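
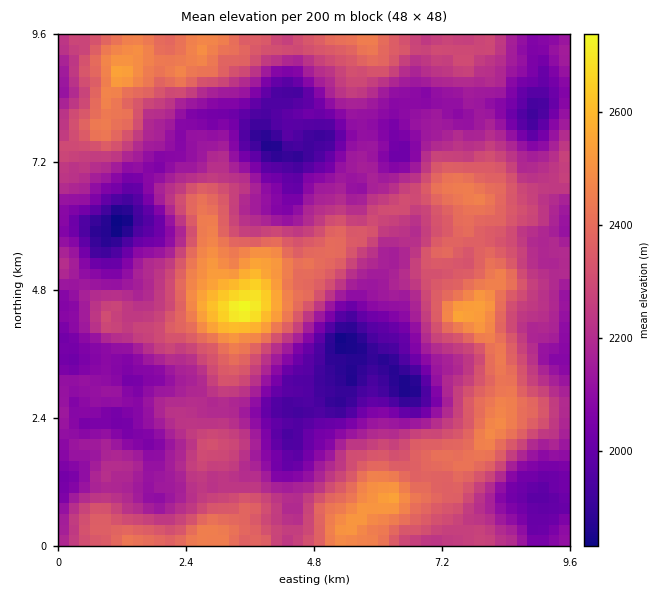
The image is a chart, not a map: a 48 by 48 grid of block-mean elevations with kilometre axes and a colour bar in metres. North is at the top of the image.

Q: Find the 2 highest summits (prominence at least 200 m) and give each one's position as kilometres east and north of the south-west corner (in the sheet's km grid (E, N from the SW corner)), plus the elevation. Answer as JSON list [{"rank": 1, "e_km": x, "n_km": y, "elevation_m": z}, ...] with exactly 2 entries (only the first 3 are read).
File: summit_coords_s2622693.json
[{"rank": 1, "e_km": 3.41, "n_km": 4.41, "elevation_m": 2754}, {"rank": 2, "e_km": 7.51, "n_km": 4.36, "elevation_m": 2575}]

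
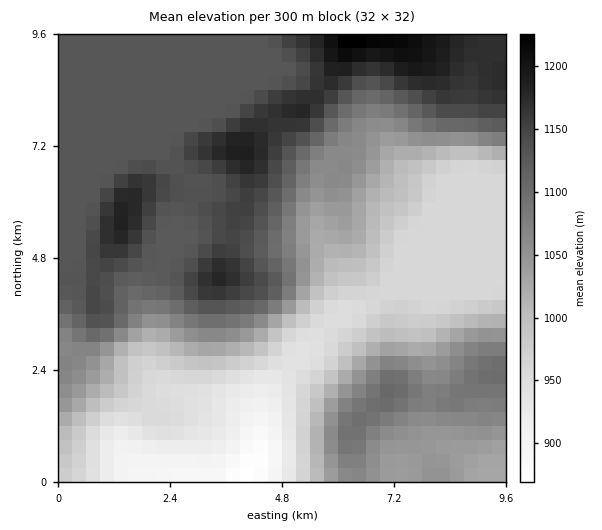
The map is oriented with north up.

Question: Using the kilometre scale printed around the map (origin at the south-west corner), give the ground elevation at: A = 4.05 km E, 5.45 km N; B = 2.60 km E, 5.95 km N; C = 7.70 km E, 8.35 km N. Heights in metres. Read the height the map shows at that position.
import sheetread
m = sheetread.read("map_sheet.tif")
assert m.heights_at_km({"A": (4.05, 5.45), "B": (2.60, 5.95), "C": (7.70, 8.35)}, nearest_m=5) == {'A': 1145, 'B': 1135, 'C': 1150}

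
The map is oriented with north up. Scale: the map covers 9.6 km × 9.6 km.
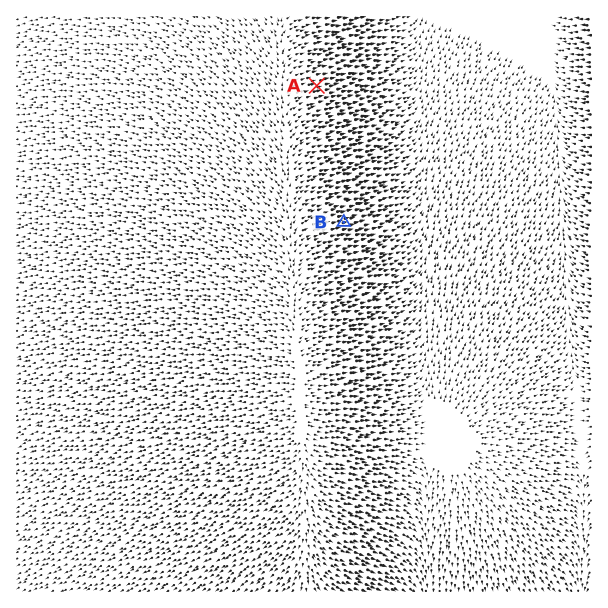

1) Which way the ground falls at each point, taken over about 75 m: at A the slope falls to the E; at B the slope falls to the E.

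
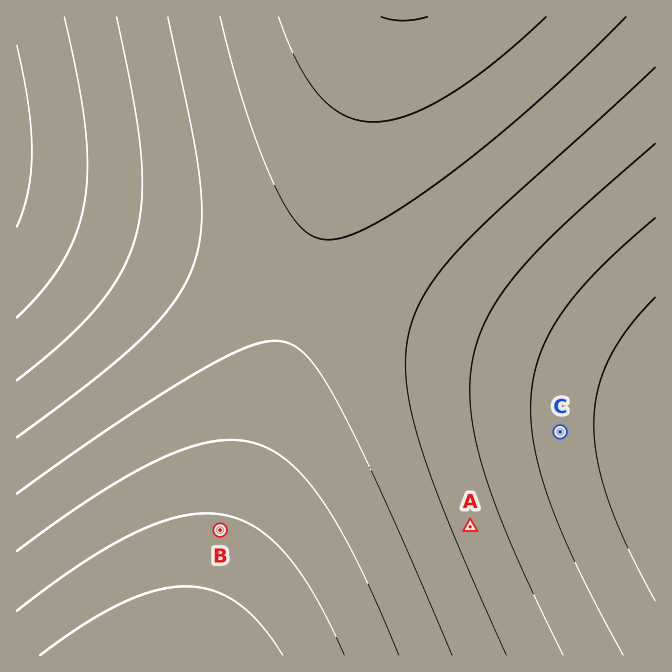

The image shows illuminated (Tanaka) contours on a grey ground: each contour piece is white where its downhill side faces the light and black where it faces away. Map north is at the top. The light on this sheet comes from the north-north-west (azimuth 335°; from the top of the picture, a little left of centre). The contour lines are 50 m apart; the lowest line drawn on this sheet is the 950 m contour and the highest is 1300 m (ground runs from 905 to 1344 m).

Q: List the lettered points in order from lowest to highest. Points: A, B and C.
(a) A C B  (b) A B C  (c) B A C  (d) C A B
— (d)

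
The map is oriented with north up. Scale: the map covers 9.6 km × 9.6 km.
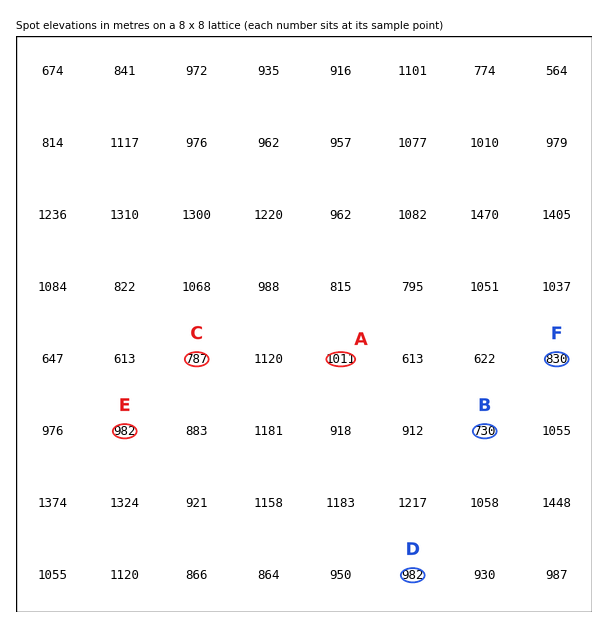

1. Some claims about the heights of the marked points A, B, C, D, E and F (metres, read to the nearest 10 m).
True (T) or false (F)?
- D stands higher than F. T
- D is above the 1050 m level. F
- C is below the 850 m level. T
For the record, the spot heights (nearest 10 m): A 1010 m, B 730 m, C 790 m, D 980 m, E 980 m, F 830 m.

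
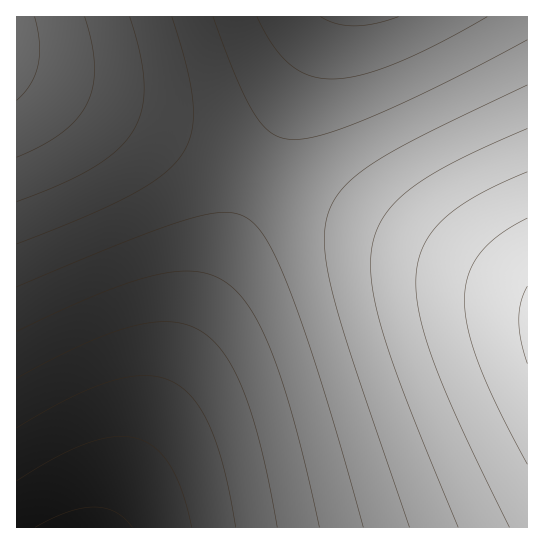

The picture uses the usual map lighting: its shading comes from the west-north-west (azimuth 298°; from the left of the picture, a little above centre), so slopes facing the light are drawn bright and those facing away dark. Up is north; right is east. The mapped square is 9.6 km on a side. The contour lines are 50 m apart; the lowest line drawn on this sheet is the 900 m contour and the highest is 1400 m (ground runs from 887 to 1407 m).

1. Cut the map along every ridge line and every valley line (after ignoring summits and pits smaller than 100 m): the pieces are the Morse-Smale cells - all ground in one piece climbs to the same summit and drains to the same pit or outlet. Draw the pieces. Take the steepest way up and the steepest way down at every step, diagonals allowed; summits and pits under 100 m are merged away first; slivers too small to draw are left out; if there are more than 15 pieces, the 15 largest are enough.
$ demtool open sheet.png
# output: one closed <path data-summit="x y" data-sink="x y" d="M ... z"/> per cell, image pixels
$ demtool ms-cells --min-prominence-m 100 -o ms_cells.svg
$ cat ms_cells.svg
<path data-summit="527 323" data-sink="86 527" d="M261 176l-156 351 422 1 1-234z"/><path data-summit="17 41" data-sink="86 527" d="M18 69l-2 1 0 457 89 1 155-351z"/><path data-summit="527 323" data-sink="358 17" d="M527 16l-196 0-7 13-64 146 267 118z"/><path data-summit="17 41" data-sink="358 17" d="M330 16l-313 0-1 53 243 107z"/>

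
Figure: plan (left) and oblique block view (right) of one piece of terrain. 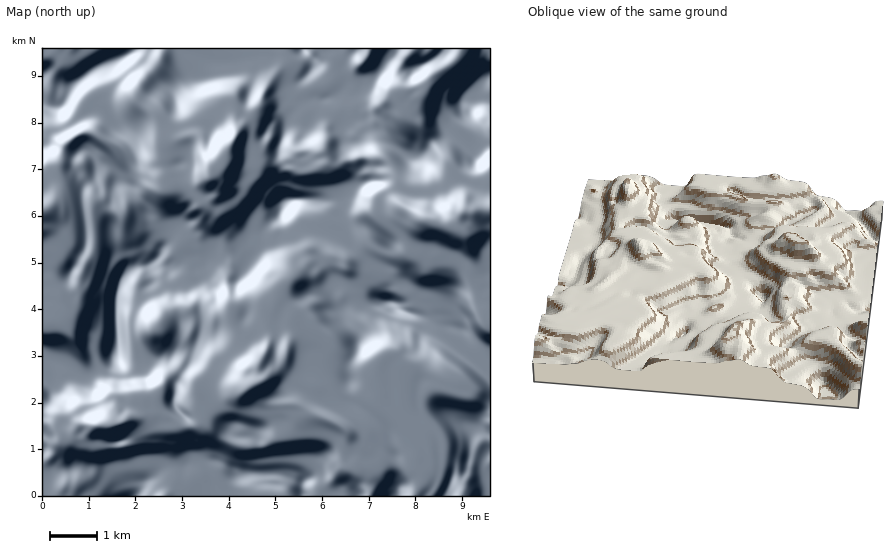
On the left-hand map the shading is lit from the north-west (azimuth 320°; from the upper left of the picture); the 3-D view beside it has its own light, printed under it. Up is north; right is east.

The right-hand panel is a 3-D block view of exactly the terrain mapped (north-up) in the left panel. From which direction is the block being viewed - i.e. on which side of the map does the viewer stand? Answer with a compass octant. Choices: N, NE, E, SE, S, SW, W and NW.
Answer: E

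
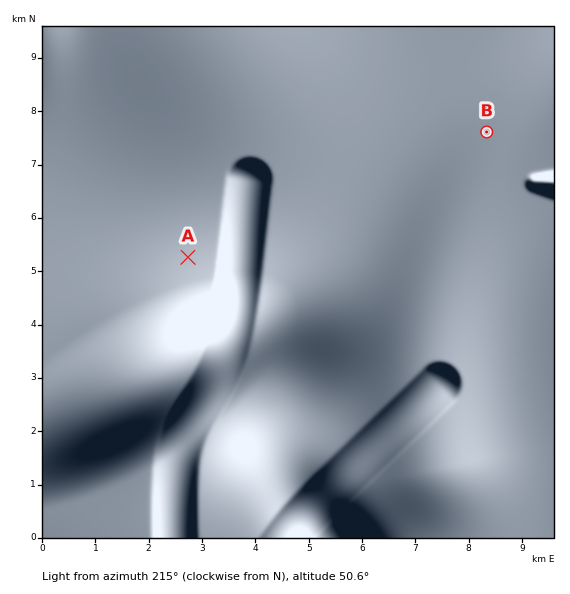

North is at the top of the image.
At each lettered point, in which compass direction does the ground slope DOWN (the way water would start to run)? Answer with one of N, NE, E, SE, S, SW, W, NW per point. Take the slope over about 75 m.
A S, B SE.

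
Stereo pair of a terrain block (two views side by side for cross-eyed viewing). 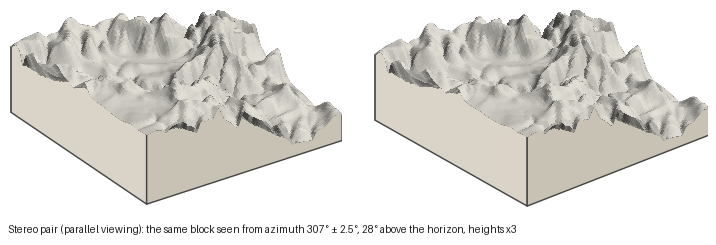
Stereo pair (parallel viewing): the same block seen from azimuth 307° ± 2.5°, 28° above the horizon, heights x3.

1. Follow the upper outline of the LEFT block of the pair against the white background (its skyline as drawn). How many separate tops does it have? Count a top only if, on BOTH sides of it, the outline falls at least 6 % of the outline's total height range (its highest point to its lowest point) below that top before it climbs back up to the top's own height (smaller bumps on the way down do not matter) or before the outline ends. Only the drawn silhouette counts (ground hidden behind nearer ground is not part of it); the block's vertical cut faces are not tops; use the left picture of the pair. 5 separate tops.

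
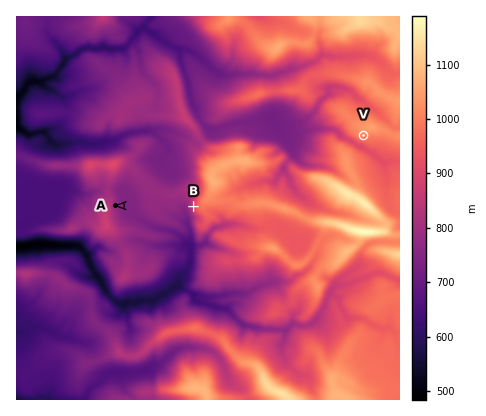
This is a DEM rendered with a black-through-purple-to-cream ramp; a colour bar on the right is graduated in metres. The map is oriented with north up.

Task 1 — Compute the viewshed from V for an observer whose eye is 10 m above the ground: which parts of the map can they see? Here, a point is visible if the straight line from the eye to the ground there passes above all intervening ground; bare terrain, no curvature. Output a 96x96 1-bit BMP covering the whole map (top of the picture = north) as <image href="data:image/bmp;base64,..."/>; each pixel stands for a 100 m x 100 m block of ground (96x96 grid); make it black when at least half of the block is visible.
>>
<image width="96" height="96" href="data:image/bmp;base64,Qk2+BAAAAAAAAD4AAAAoAAAAYAAAAGAAAAABAAEAAAAAAIAEAAATCwAAEwsAAAIAAAAAAAAA////AAAAAAAAAAAAAAAAAAAAAAAAAAAAAAAAAAAAAAAAAAAAAAAAAAAAAAAAAAAAAAAAAAAAAAAAAAAAAAAAAAAAAAAAAAAAAAAAAAAAAAAAAAAAAAAAAAAAAAAAAAAAAAAAAAAAAAAAAAAAAAAAAAAAAAAAAAAAAAAAAAAAAAAAAAAAAAAAAAAAAAAAAAAAAAAAAAAAAAAAAAAAAAAAAAAAAAAAAAAAAAAAAAAAAAAAAAAAAAAAAAAAAAAAAAAAAAAAAAAAAAAAAAAAAAAAAAAAAAAAAAAAAAAAAAAAAAAAAAAAAAAAAAAAAAAAAAAAAAAAAAAAAAAAAAAAAAAAAAAAAAAAAAAAAAAAAAAAAAAAAAAAAAAAAAAAAAAAAAAAAAAAAAAAAAAAAAAAAAAAAAAAAAAAAAAAAAAAAAAAAAAAAAAAAAAAAAAAAAAAAAAAAAAAAAAAAAAAAAAAAAAAAAAAAAAAAAAAAAAAAAAAAAAAAAAAAAAAAAAAAAAAAAAAAAAAAAAAAAAAAAAAAAAAAAAAAAAAAAAAAAAAAAAAAAAAAAAAAAAAAAAAAAAAAAAAAAAAAAAAAAAAAAAAAAAAAAAAAAEAAAAAAAAAAAAAAAEAAAAAAAAAAAAAAAAAAAAAAAAAAAAAAAAAAAAAAAAAAAAAAAAAAAAAAAAAAAAAAAEAAAAAAAAAAAAAABgAAAAAAAAAAAAAAAgAAAAAAAAAAAAAAA8AAAAAAAAAAAAAAA8AAAAAAAAAAAAAAD8AAAAAAAAAAAAAAH8AAAAAAAAAAAAAAP8AAAAAAABzvgAAAf8AAAAAAAD/fAAAB/8AAAAAAAB/wAAAH/8AAAAAAAB/gAAAP/8AAAAAAAA/gAAA//8AAAAAAAB94AADx/8AAAAAAAB7AAAfD/8AAAAAAABAAgA4D/8AAAAAAAAABwAAH/8AAAAAAAAAH4AAH/8AAAAAAAAAf8AAH/8AAAAAAAAB/+AAP/8AAAAAAAAB/8AAP/8AAAAAAAAA54AAf7+AAAAAAAAA/wAA+f+AAAABwAAB/AAB4f+AAAAAgAIB+AABA/8AAAAAAAfz8AAAA90AAAyAAAf/wAAAAYAAAARgAA/+AAAAAAAAAARwABx8AAAAAAAAAAAgADg8AAAAAAAAAAAAADAeAAAAAAAAAAAAAGAPAAAAAAAAAAAAAGAHwAAAAAAAAAAAAEAB8AAAAAAAAAAAAEAAOAAAAAAAAAAAAIAADAAAAAAAAAAAAAAAAAAAAAAAAAAAAAAAAAAAAAAAAAAAAAAAAAAAAAAAAAAAAAAAAAAAAAAAAAAAAAAAAAAAAAAAAAAAAAAAAAAAAAAAAAAAAAAAAAAAAAAAAAAAAAAAAAAAAAAAAAAAAAAAAAAAAAAAAAAAAAAAAAAAAAAAAAAAAAAAAAAAAAAAAAAAAAAAAAAAAAAAAAAAAAAAAAAAAAAAAAAAAAAAAAAAAAAAAAAAAAAAAAAAAAAAAAAAAAAAAAAAAAAAAAAAAAAAAAAAAAAAAAAAAAAAAAAAAAAAAAAAAAAAAAAAAAA="/>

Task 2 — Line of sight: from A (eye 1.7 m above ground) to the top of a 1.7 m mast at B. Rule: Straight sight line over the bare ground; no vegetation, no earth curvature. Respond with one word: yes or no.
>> yes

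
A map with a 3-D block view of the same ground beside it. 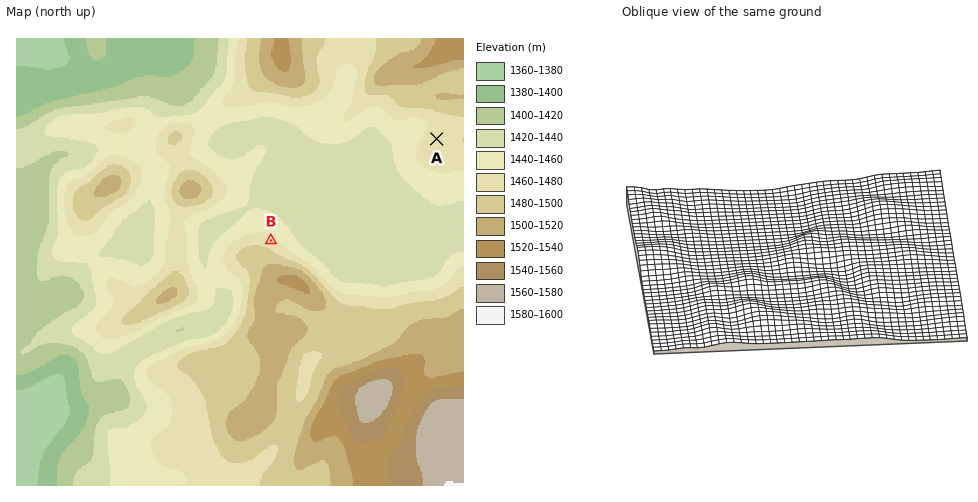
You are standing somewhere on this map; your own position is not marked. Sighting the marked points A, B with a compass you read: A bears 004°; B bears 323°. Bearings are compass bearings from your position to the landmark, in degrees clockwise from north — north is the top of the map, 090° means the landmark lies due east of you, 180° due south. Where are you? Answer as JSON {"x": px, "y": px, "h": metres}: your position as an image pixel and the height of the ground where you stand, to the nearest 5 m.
{"x": 416, "y": 433, "h": 1560}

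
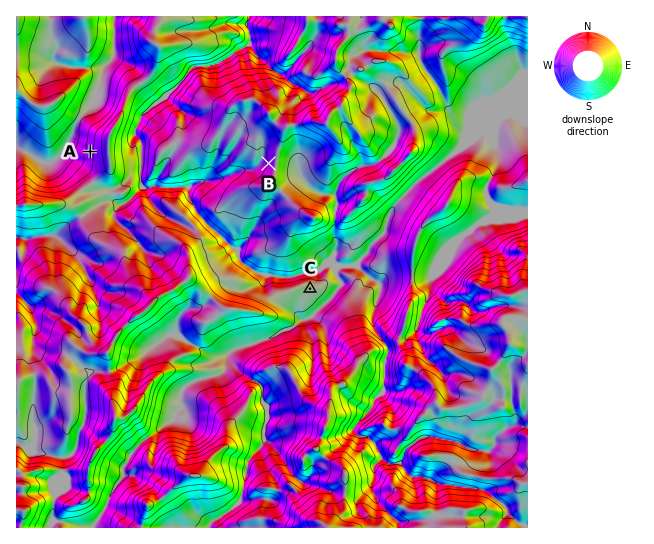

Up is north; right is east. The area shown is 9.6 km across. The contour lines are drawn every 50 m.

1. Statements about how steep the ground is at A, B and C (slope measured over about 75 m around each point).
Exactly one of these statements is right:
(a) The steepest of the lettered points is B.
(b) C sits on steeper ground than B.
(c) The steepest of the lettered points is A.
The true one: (c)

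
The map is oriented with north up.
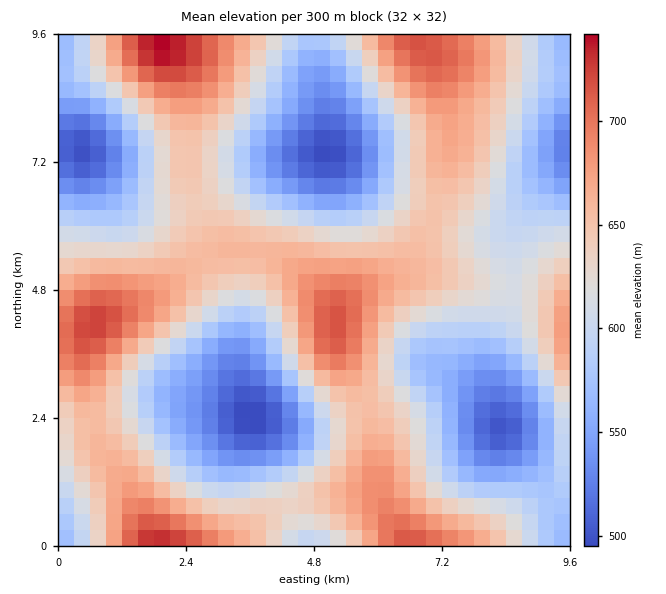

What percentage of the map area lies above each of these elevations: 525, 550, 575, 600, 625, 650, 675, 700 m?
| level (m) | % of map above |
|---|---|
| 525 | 93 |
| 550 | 86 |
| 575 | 75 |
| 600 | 63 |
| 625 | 49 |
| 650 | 32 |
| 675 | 15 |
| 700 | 7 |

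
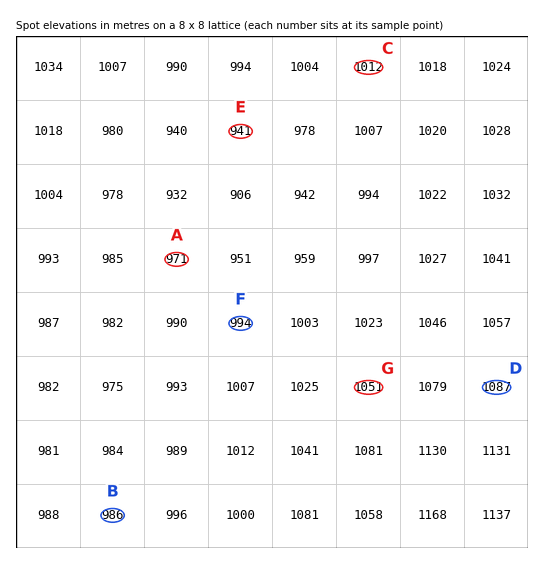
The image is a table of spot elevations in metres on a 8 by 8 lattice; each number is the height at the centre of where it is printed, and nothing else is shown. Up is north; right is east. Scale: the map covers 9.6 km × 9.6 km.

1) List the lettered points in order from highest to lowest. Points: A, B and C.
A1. C B A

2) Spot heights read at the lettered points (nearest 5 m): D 1085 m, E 940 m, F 995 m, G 1050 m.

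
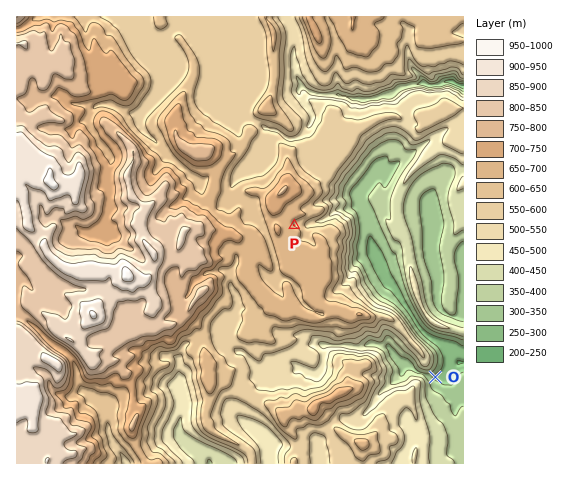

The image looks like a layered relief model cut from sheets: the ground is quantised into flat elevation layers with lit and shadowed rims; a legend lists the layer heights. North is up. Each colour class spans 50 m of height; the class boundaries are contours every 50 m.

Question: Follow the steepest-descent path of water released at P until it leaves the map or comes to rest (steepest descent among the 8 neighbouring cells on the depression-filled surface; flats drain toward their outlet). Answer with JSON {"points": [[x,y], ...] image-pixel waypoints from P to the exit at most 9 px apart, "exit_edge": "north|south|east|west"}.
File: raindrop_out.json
{"points": [[294, 225], [304, 224], [313, 223], [322, 220], [332, 214], [341, 209], [350, 209], [360, 204], [364, 213], [367, 222], [369, 231], [370, 241], [374, 250], [376, 259], [378, 269], [383, 278], [392, 287], [398, 297], [405, 306], [412, 315], [417, 325], [425, 334], [434, 340], [444, 346], [452, 355], [460, 362], [463, 362]], "exit_edge": "east"}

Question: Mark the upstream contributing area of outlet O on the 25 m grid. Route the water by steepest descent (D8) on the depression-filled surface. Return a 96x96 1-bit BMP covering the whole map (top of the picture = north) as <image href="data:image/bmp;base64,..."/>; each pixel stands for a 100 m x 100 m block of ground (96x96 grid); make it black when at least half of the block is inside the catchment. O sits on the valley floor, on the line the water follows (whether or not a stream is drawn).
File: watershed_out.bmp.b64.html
<image width="96" height="96" href="data:image/bmp;base64,Qk2+BAAAAAAAAD4AAAAoAAAAYAAAAGAAAAABAAEAAAAAAIAEAAATCwAAEwsAAAIAAAAAAAAA////AAAAAAAAAAAAAAAAAAAAAAAAAAAAAAAAAAAAAAAAAAAAAAAAAAAAAAAAAAAAAAAAAAAAAAAAAAAAAAAAAAAgAAAAAAAAAAAAAADwAAAAAAAAAAAAAAP4AAAAAAAAAAAAAAf8AAAAAAAAAAAAAB/8AAAAAAAAAAAAAB/8AAAAAAAAAAAAQD/+AAAAAAAAAAAA8H/+AAAAAAAAAAAB////AAAAAAAAAAAP////gAAAAAAAAAA/////8AAAAAAAAAB/////+AAAAAAAAAH/////+AAAAAAAAAf//////4AAAAAAAH///////8AAAAAAAH///////4AAAAAAAH///////wAAAAAAAH///////wAAAAAAAH///////wAAAYAAAP///////gAAA8AAAP///////AAAB/gAAP//////+AAAD/4AAP//////8AAAB/8AAf//////8AAAA//8Af//////4AAAAf//Af//////wAAAAP//4///////gAAAAH//9////B/+AAAAAP//////AA4AAAAAAH/////+AAgAAAAAAD/////+AAAAAAAAAD/////8AAAAAAAAAB/////4AAAAAAAAAA/////wAAAAAAAAAAf////gAAAAAAAAAAPP///AAAAAAAAAAAAH//+AAAAAAAAAAAAH//+AAAAAAAAAAAAH///AAAAAAAAAAAAD//+AAAAAAAAAAAAD//+AAAAAAAAAAAAD//+AAAAAAAAAAAAAH/8AAAAAAAAAAAAAH/8AAAAAAAAAAAAAD/4AAAAAAAAAAAAAD/gAAAAAAAAAAAAABAAAAAAAAAAAAAAAAAAAAAAAAAAAAAAAAAAAAAAAAAAAAAAAAAAAAAAAAAAAAAAAAAAAAAAAAAAAAAAAAAAAAAAAAAAAAAAAAAAAAAAAAAAAAAAAAAAAAAAAAAAAAAAAAAAAAAAAAAAAAAAAAAAAAAAAAAAAAAAAAAAAAAAAAAAAAAAAAAAAAAAAAAAAAAAAAAAAAAAAAAAAAAAAAAAAAAAAAAAAAAAAAAAAAAAAAAAAAAAAAAAAAAAAAAAAAAAAAAAAAAAAAAAAAAAAAAAAAAAAAAAAAAAAAAAAAAAAAAAAAAAAAAAAAAAAAAAAAAAAAAAAAAAAAAAAAAAAAAAAAAAAAAAAAAAAAAAAAAAAAAAAAAAAAAAAAAAAAAAAAAAAAAAAAAAAAAAAAAAAAAAAAAAAAAAAAAAAAAAAAAAAAAAAAAAAAAAAAAAAAAAAAAAAAAAAAAAAAAAAAAAAAAAAAAAAAAAAAAAAAAAAAAAAAAAAAAAAAAAAAAAAAAAAAAAAAAAAAAAAAAAAAAAAAAAAAAAAAAAAAAAAAAAAAAAAAAAAAAAAAAAAAAAAAAAAAAAAAAAAAAAAAAAAAAAAAAAAAAAAAAAAAAAAAAAAAAAAAAAAAAAAAAAAAAAAAAAAAAAAAAAAAAAAAAAAAAAAAAAAAAAAAAAAAAAAAAAAAAAAAAAAAAAAAAAAAAAAAAAAAAAAAAAAAAAAAAAAAAAAAAAAAAAAAAA="/>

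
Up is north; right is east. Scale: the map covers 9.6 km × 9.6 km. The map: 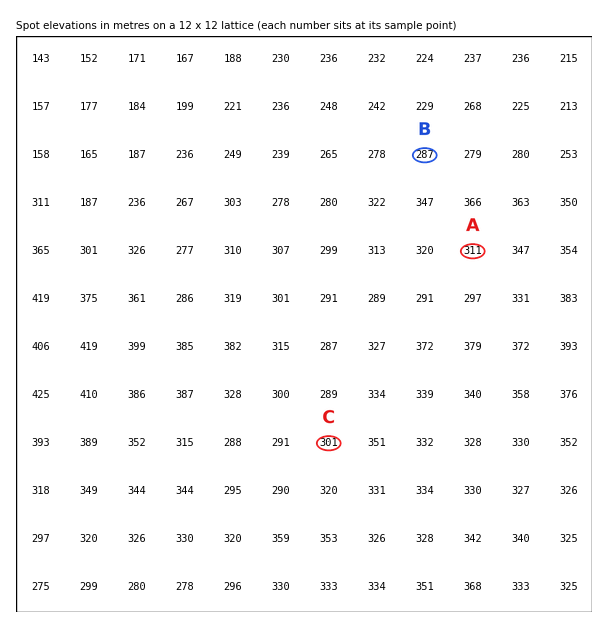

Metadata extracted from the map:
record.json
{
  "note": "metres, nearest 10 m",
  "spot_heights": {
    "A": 310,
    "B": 290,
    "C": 300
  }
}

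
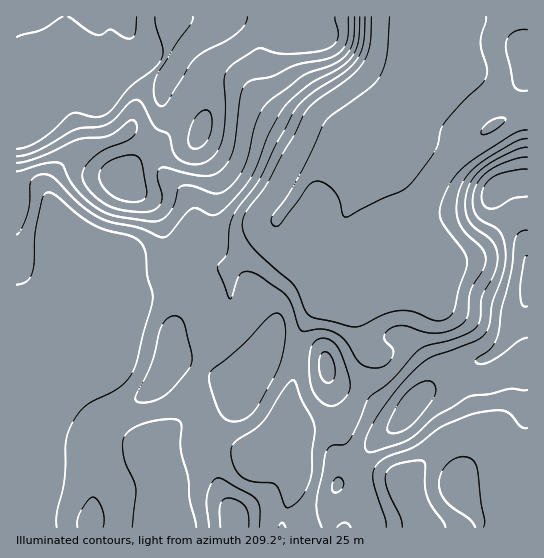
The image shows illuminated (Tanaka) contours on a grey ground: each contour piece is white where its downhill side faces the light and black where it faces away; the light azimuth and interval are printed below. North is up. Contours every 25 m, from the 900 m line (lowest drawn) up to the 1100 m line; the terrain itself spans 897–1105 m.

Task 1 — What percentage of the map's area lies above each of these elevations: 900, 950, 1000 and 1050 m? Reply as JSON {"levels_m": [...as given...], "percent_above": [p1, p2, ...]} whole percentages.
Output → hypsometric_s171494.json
{"levels_m": [900, 950, 1000, 1050], "percent_above": [92, 58, 25, 12]}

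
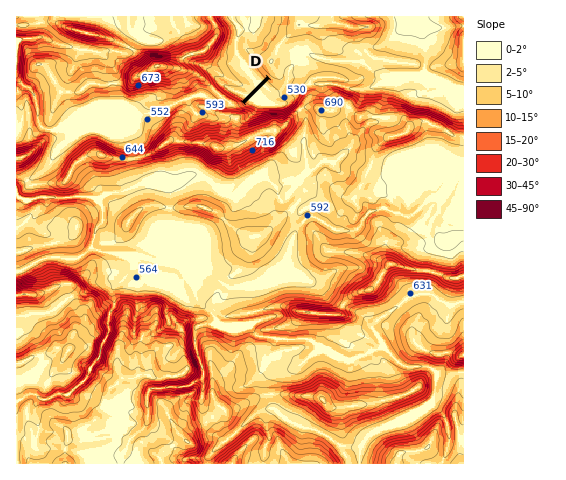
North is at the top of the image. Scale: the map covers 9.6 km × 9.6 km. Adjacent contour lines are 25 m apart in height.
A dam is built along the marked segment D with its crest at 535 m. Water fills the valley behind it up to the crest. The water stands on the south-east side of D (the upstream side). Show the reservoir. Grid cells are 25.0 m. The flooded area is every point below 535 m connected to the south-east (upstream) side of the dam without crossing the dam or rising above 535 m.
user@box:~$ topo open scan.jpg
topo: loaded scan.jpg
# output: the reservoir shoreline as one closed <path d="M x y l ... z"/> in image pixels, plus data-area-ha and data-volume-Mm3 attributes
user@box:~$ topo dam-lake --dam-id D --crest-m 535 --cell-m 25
<path d="M271 80l-2 0-23 23 2 3 8 3 9 1 1-1 17 0 7-5 1-3-7-6 0-8-6-1-7-6z" data-area-ha="39" data-volume-Mm3="6.51"/>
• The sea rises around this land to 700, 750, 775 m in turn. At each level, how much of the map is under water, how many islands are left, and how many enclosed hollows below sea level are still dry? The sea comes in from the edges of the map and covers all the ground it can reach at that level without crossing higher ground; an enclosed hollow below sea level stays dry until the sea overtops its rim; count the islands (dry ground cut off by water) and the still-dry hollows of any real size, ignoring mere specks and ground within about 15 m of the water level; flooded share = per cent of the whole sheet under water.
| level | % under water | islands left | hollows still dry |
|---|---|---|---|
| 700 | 73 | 4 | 0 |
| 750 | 81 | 5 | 0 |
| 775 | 85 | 4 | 0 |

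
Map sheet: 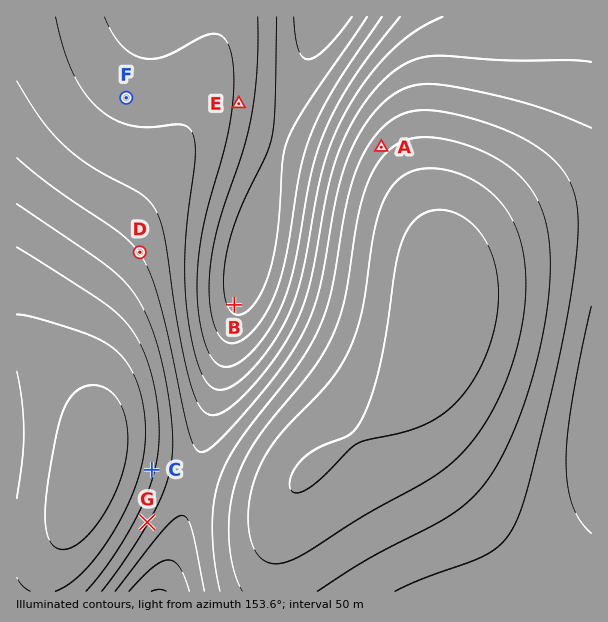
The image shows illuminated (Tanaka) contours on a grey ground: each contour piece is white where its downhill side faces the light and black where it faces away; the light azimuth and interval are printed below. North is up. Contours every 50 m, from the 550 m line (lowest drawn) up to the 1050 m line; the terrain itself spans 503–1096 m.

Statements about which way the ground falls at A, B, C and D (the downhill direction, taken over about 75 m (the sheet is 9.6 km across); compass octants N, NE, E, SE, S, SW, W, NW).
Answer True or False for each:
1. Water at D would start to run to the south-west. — True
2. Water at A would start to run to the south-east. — True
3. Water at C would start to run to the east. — False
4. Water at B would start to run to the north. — False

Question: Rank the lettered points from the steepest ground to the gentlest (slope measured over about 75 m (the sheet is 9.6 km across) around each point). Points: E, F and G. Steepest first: G E F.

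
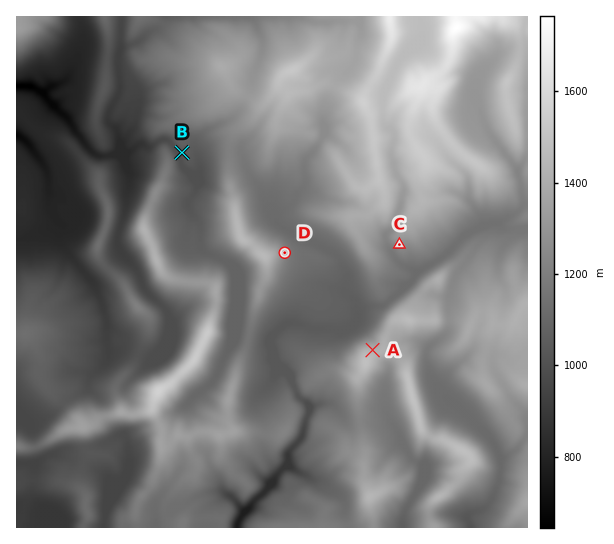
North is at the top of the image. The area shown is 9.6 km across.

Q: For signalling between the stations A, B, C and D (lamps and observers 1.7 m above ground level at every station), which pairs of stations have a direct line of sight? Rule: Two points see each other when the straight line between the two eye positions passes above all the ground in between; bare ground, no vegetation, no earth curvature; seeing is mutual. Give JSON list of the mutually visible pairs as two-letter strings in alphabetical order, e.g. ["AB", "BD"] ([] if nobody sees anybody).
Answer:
["AC", "AD"]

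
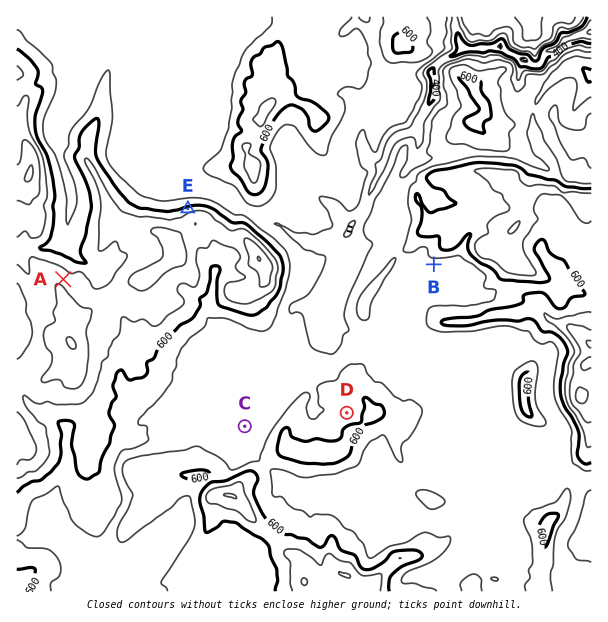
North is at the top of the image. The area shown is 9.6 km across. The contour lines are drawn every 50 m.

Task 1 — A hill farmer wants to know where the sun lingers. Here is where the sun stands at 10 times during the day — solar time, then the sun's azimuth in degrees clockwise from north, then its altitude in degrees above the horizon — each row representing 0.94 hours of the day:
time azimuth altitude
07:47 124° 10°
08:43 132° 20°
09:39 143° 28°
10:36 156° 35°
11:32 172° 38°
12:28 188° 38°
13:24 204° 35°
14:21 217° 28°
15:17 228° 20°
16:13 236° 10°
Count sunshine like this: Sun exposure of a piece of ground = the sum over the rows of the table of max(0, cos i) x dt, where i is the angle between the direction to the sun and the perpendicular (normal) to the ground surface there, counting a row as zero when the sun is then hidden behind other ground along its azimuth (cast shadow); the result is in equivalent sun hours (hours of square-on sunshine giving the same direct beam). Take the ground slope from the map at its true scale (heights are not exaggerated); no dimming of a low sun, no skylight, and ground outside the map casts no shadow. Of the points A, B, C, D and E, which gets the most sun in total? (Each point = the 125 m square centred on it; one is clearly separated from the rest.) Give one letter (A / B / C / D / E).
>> B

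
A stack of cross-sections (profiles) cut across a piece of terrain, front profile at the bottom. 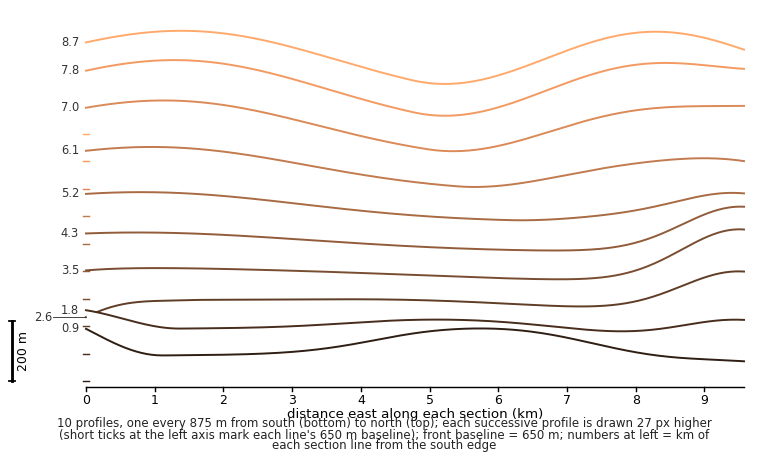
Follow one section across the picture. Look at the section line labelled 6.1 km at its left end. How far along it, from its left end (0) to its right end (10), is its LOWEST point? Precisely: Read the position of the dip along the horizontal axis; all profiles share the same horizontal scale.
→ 6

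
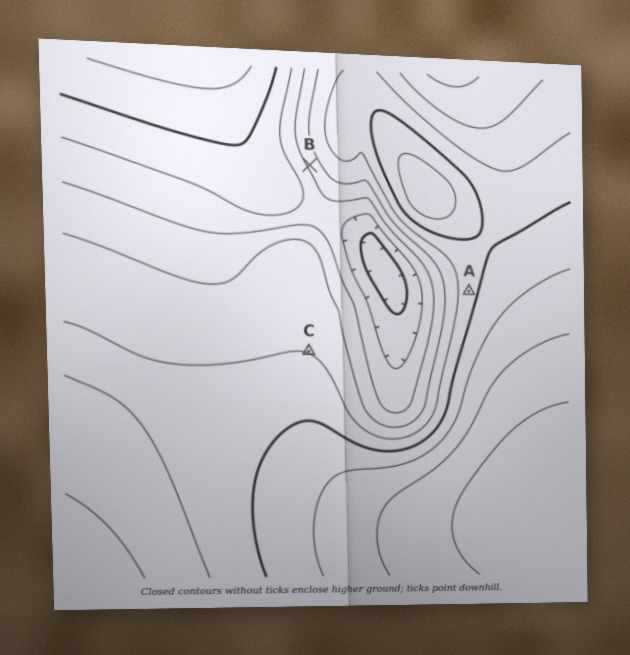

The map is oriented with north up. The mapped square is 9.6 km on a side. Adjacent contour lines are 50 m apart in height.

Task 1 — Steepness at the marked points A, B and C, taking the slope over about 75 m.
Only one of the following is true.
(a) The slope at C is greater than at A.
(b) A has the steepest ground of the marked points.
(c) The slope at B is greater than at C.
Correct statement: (c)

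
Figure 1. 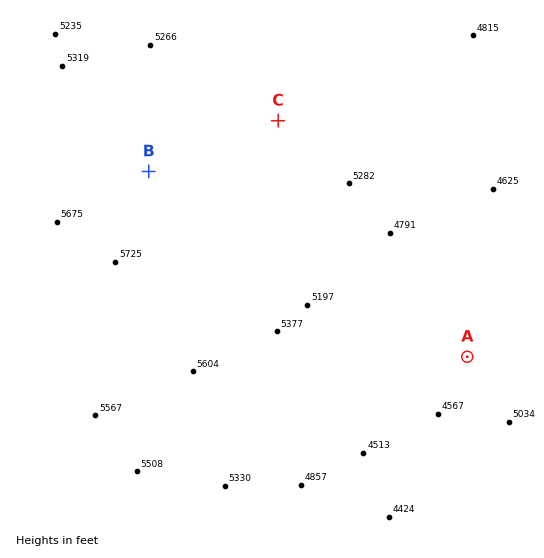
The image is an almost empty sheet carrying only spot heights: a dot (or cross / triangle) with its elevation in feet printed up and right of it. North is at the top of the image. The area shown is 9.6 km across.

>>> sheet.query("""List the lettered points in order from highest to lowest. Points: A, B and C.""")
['B', 'C', 'A']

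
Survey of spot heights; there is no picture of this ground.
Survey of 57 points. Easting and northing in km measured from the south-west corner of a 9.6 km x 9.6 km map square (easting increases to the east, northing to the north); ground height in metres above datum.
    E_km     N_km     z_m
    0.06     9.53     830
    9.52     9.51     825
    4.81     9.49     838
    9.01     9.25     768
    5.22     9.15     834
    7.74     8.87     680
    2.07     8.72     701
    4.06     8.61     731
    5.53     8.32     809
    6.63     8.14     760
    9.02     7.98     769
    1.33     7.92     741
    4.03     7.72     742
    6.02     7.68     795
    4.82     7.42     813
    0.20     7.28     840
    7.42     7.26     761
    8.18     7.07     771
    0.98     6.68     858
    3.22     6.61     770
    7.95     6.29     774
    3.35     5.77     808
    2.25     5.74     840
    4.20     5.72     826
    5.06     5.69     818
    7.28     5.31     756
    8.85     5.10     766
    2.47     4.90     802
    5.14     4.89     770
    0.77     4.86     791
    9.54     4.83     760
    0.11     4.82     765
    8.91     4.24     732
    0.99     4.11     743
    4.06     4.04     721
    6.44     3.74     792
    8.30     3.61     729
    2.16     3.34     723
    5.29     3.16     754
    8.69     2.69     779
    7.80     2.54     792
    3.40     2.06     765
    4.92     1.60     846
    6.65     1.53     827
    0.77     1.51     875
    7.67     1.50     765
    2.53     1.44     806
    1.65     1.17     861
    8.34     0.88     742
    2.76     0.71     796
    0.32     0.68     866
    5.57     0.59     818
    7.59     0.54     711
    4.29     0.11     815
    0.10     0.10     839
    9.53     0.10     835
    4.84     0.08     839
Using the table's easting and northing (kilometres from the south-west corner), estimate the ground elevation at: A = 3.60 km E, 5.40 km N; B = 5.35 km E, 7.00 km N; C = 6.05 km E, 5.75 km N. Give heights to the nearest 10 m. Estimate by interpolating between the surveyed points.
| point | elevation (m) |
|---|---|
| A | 810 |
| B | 840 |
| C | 810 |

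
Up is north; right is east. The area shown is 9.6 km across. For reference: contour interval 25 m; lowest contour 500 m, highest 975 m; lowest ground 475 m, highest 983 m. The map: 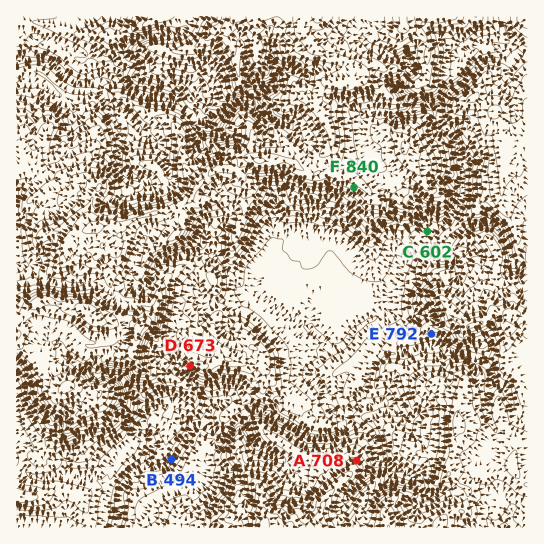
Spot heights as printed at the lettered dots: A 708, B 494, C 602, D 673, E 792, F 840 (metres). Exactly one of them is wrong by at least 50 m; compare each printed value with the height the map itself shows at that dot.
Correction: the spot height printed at E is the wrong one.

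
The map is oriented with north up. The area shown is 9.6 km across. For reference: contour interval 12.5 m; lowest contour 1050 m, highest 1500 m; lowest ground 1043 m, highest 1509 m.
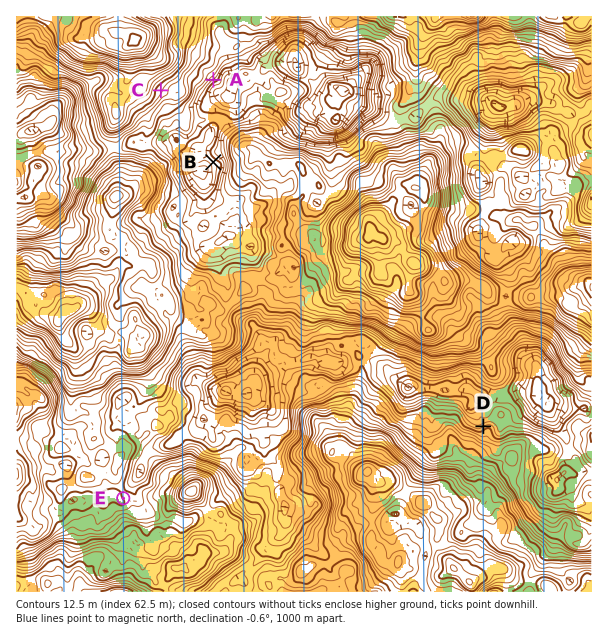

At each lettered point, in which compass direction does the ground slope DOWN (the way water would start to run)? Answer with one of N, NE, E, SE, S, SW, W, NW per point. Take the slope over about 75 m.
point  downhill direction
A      SE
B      SW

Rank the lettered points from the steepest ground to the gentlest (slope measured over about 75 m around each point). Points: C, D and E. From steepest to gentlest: D C E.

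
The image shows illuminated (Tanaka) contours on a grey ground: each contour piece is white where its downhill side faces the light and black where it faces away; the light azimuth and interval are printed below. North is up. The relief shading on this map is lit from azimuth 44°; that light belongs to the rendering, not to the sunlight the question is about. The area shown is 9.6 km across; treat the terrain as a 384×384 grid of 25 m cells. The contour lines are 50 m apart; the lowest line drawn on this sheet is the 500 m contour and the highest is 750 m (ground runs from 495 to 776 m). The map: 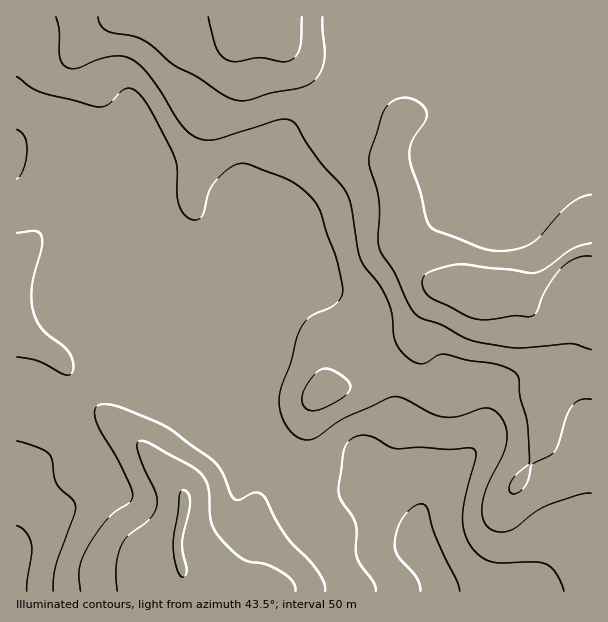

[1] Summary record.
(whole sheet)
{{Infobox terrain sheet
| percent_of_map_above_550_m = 92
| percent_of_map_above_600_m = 57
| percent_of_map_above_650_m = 38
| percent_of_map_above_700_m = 12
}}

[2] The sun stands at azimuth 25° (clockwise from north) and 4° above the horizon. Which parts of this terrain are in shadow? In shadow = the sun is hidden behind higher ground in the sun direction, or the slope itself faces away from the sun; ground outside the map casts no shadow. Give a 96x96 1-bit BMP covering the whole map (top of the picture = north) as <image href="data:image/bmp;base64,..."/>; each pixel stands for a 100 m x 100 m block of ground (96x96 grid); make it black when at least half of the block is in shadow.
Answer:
<image width="96" height="96" href="data:image/bmp;base64,Qk2+BAAAAAAAAD4AAAAoAAAAYAAAAGAAAAABAAEAAAAAAIAEAAATCwAAEwsAAAIAAAAAAAAA////AAAAAAAAAAAAAAAAAAH/AAAAAAAAAAAAAAH/wAAAAAAAAAAAAAH/8AAAAAAAAAAAAAH/+AAAAAAAAAAAAAH/+AAAAAAAAAAAAAH/+AAAAAAAAAAAAAH/8AAAAAAAAAAAAAD/4AAAAAAAAAAAAAD/4AAAAAAAAAAAAAD/wAAAAAAAAAAAAAB/wAAAAAAAAAAAAAB/weAAAAAAAAAAADgP4/wAAA4AAAAAAP4A8/4AAD+AAAAAAf8Ac/8AAP+AAAAAA/8AAf8AAf/AAAAAB/+AAH8AA/+AAAAAB//AAD8AA/8AAAAAH//gAAEAB/4AAAAAP//wAAAAB/wAAAAAf//4AAAAD/gAAA4A///8AAAAD/gAAB+A///+AAAAH/AAAD/H////gAAAH+AAAD//////wAAAH8AAAD//////4AAAP4AAAD//////8AAAPgAAAD//////8AAAGAAAAD//////+AAAAAAAAD//////+AAAAAAAAB8f////8AAAAAAAABwD////8AAAAAAAAAAAD///4AAOAAAAAAAAD///8AAfAAAAAAAAD///+AD+AAAAAAAAD////AL+AAAAAAAAD////wf8AAAAAAAAD////4/4AAAAAAAAH////+fgAAAAAAAAH////+AAAAAAAAAAH////+AAAAAAAAAAP////8AAAAAAAAAAP////4AAAAAAAAAAf////wAAAAAAAAAA///+AAAAAAAAAAAB///4AAAAAAAAAAAB///wAAAAAAAAAAAD///gAAAAAAAAAAAD///AAAAAAAAAAAAD//4AAAAAAAAAAAAD//AAAAAAAAAAAAAH/8AAAAcAAAAAAAAH/4AAAAMAAAAAAAAP/4AAAAMAAAAAAAAf/wAAAAMAAAAAAAA//gAAAAAAAAAAAAA//gAAAAAAAAAAAAD//AAAAAAAAAAAAAH/AAAAAAAAAAAAAAP+AAAAAAAAAAAAAAf8AAAAAAAAAAAAAA/wAAAAAAAAAAAAAB/wYAAAAAAAAAAAAD/48AAAAAAAAAAAAD/8+AAAAAAAAAMAAH/8+AAAAAAAAAeAAP/8/AAAAAAAAAfAH//++AAAAAAAAA/gP//8+AAAAAAAAB/4f//8+AAAAAAAAD/////wcAAAAAAAAP////+AAAAAAAAAAf///8AAAAAAAAAAA////8AAAAAAAAAAH////+AAAAAAAAB5//////AAAAAAAAD///////gAAAAAAAD///////gAAAAAAAD////+H/wAAAAAAAD////4B/4AAAAAAAD////xwf8AAAAAAAD////z4f+AAAAAAAD////n8f/AAAAAAAA////n+f/AAAAAAAA////n+f+AAAAAAAAf3//n/f8AAAAAAAAOH//n/fwAAAAAAAAAH//H+PgAAAAAAAAAH/+D8PgAAAAAAAAAH/+BwHAAAAAAAAAAH/8AAAAAAAAAAAAAH/4AAAAAAAAAAAAAD/wAAAAAAAAAAAAAD/gAAAAAAAAAAAAAB8AAAAAAAAAAAAAAAAAAAAAAAAAAAAA="/>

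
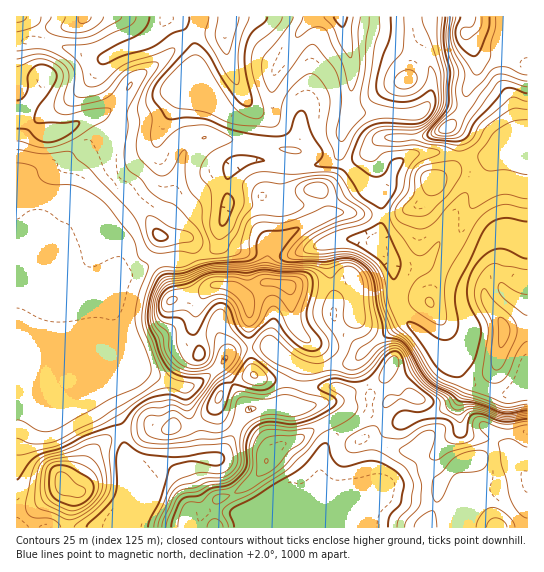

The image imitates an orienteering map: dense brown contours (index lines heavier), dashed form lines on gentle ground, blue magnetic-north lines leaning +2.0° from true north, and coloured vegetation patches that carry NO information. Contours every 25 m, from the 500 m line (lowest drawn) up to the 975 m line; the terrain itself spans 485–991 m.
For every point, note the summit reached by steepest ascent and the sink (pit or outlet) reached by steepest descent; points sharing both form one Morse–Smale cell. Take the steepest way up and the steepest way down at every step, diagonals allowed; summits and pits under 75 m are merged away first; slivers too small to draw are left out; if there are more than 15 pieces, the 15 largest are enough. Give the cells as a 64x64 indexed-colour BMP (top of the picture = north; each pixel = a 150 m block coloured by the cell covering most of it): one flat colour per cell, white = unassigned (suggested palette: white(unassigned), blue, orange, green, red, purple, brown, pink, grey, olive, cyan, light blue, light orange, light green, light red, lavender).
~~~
<image width="64" height="64" href="data:image/bmp;base64,Qk12CAAAAAAAAHYAAAAoAAAAQAAAAEAAAAABAAQAAAAAAAAIAAATCwAAEwsAABAAAAAAAAAA////ALR3HwAOf/8ALKAsACgn1gC9Z5QAS1aMAMJ34wB/f38AIr28AM++FwDox64AeLv/AIrfmACWmP8A1bDFAFVVVVVVVVREREREREREREREREERERERERERERERERERVVVVVVVVVUREREREREREREREQRERERERERERERERERFVVVVVVVVVREREREREREREREREEREREREREREREREREVVVVVVVVVVUREREREREREREREQRERERERERERERERERVVVVVVVVVVVERERERERERERERBERERERERERERERERFVVVVVVVVVVUREREREREREREREEREREREREREREREREVVVVVVVVVVRREREREREREREREQRERERERERERERERERVVVVVVVVVVEURERERERERERERBERERERERERERERERFVVVVVVVVVERERFEREREREREREEREREREREREREREREVVVVVVVVVURERERERFEREREREQRERERERERERERERERVVVVVVVVURERERERERREREREREERERERERERERERERFVVVVVVVVRERERERERFERERERERBEREREREREREREREVVVVVVVVVERERERERERREREREREQRERERERERERERERVVVVVVVVURERERERERFEREREREREQRERERERERERERFVVVVVVVURERERERERERREREREREREEREREREREREREVVVVVVVVRERERERERERERERREREREQRERERERERERERERERVVVRERERERERERERERFERERERBERERERERERERERERERVVERERERERERERERERREREREERERERERERERERERERERERERETMzMRERERERFEREREQREREREREREREREREREREREREzMzMzMREREREUREREQRERERERERERERERERERERERMzMzMzMzERERERMzMzRBEREREREREREREREREREREREzMzMzMzMRERETMzMzMzERERERERERERERERERERERETMzMzMzMzMxETMzMzMzMREREREiIhERERERERERERERMzMzMzMzMzMzMzMzMzMREREREiIiERERERERERERERMzMzMzMzMzMzMzMzMzMREREREiIiIhEREREREREREREzMzMzMzMzMzMzMzMzMREREREiIiIiEREREREREREREzMzMzMzMzMzMzMzMzMxEREREiIiIiERERERERERERETMzMzMzMzMzMzMzMzMzERERESIiIiIRERERERERERETMzMzMzMzMzMzMzMzMzMRERESIiIiIhERERERERERERMzMzMzMzMzMzMzMzMzMxERERIiIiIiEREREREREREREzMzMzMzMzMzMzMzMzMxEREREiIiIiIRERERERERERERMzMzMzMzMzMzMzMzMzERERESIiIiIhERERERERERERERETMzMzMzMzMzMzMzMRERERIiIiIiIRERERERERERERERERETMzMzMzMzMzMxEREREiIiIiIhERERERERERERERERERERMzMxERETMzEREREiIiIiIiIRERERERERERERERERERETEREREREREREREiIiIiIiIiERERERERERERERERERERERERERERERERESIiIiIiIiIhEiEREREREREREREREREREREREREREREREiIiIiIiIiIiIRERERERERERERERERERERERERERERESIiIiIiIiIiIhERERERERERERERERERERERERERERERIiIiIiIiIiIiEREREREREREREREREREREREREREREREiIiIiIiIiIiIREREREREREREREREREREREREREREREiIiIiIiIiIiIhEREREREREREREREREREREREREREREiIiIiIiIiIiIiEREREREREREREREREREREREREREREiIiIiIiIiIiIiIREREREREREREREREREREREREREREiIiIiIiIiIiIiIhEREREREREREREREREREREREREREiIiIiIiIiIiIiIiERERERERERERERERERERERERERESIiIiIiIiIiIiIiIRERERERERERERERERERERERERERIiIiIiIiIiIiIiIhEREREREREREREREREREREREREREiIiIiIiIiIiIiIiERERERERERERERERERERERERERESIiIiIiIiIiIiIiIRERERERERERERERERERERERERERIiIiIiIiIiIiIiIhERERERERERERERERERERERERERESIiIiIiIiIiIiIiERERERERERERERERERERERERERERIiIiIiIiIiIiIiIREREREREREREREREREREREREREREiIiIiIiIiIiIiIhERERERERERERERERERERERERERESIiIiIiIiIiIiIiERERERERERERERERERERERERERERIiIiIiIiIiIiIiIREREREREREREREREREREREREREREiIiIiIiIiIiIiIhERERERERERERERERERERERERERESIiIiIiIiIiIiIiERERERERERERERERERERERERERERIiIiIiIiIiIiIiIREREREREREREREREREREREREREREiIiIiIiIiIiIiIhEREREREREREREREREREREREREREiIiIiIiIiIiIiIiERERERERERERERERERERERERERESIiIiIiIiIiIiIiIRERERERERERERERERERERERERERIiIiIiIiIiIiIiIhEREREREREREREREREREREREREREiIiIiIiIiIiIiIi"/>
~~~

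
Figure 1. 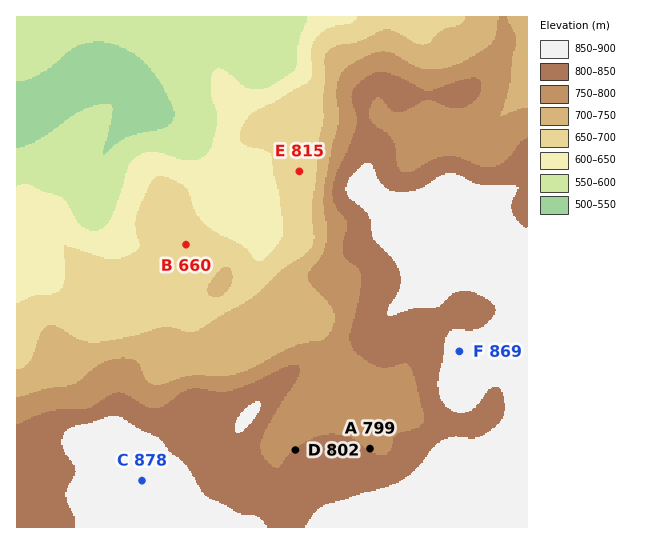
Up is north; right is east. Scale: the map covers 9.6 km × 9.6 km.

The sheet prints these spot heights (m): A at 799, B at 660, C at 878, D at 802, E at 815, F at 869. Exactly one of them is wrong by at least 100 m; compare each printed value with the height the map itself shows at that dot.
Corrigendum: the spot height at E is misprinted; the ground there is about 665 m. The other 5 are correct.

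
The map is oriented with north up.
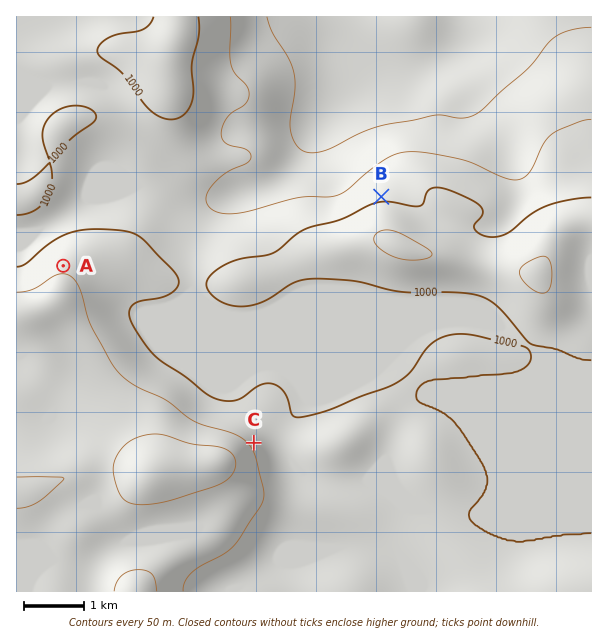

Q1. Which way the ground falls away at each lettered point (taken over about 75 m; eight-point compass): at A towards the N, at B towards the N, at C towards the NE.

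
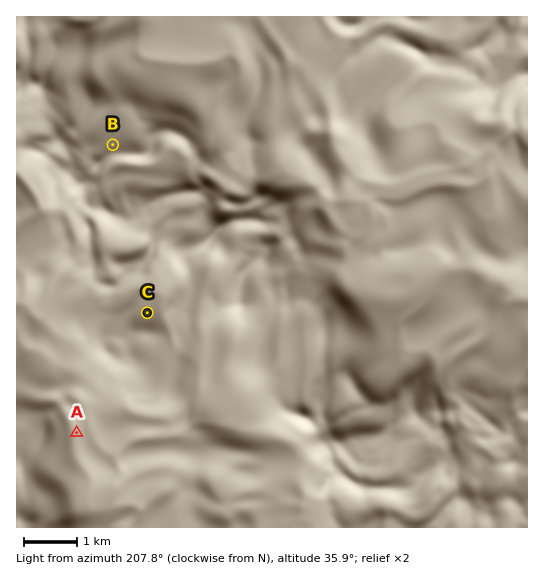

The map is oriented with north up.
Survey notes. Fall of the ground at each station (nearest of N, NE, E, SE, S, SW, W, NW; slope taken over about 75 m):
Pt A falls W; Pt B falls N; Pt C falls NE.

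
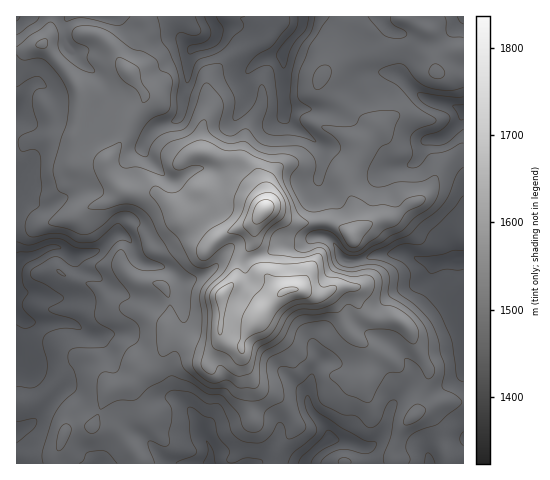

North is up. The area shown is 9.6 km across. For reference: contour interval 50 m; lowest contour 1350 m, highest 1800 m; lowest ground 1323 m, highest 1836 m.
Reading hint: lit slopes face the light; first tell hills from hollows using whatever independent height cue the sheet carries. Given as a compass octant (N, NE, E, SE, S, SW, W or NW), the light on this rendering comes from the N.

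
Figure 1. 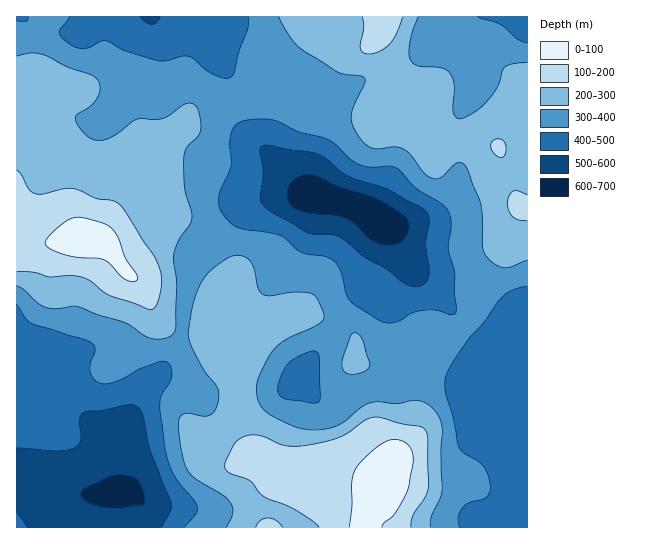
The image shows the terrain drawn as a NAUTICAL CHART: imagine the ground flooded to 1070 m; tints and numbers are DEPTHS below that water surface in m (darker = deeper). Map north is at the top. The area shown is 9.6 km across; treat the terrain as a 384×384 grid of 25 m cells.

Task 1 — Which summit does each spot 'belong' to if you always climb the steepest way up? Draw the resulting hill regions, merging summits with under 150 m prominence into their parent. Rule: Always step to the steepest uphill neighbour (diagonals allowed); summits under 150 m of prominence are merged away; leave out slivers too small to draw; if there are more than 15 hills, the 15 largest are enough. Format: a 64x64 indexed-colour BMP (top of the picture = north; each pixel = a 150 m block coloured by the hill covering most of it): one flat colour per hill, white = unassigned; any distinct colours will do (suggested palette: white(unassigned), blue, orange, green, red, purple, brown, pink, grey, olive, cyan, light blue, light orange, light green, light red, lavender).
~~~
<image width="64" height="64" href="data:image/bmp;base64,Qk12CAAAAAAAAHYAAAAoAAAAQAAAAEAAAAABAAQAAAAAAAAIAAATCwAAEwsAABAAAAAAAAAA////ALR3HwAOf/8ALKAsACgn1gC9Z5QAS1aMAMJ34wB/f38AIr28AM++FwDox64AeLv/AIrfmACWmP8A1bDFABERERERERESIiIiIiIiIiIiIiIiIiIiIiIiIiIiIiIhEREREREREREiIiIiIiIiIiIiIiIiIiIiIiIiIiIiIRERERERERERESIiIiIiIiIiIiIiIiIiIiIiIiIiIiIhERERERERERESIiIiIiIiIiIiIiIiIiIiIiIiIiIiIiIRERERERERESIiIiIiIiIiIiIiIiIiIiIiIiIiIiIiIhERERERERERIiIiIiIiIiIiIiIiIiIiIiIiIiIiIiIiEREREREREREiIiIiIiIiIiIiIiIiIiIiIiIiIiIiIiIRERERERERESIiIiIiIiIiIiIiIiIiIiIiIiIiIiIiIhERERERERERIiIiIiIiIiIiIiIiIiIiIiIiIiIiIiIiEREREREREREiIiIiIiIiIiIiIiIiIiIiIiIiIiIiIiIRERERERERERIiIiIiIiIiIiIiIiIiIiIiIiIiIiIREREREREREREREiIiIiIiIiIiIiIiIiIiIiIiIiIiIRERERERERERERESIiIiIiIiIiIiIiIiIiIiIiIiIiIRERERERERERERERIiIiIiIiIiIiIiIiIiIiIiIiIiIhEREREREREREREREiIiIiIiIiIiIiIiIiIiIiIiIiIiERERERERERERERESIiIiIiIiIiIiIiIiIiIiIiIiIiIREREREREREREREREiIiIiIiIiIiIiIRERIiIiIiIiIhERERERERERERERESIiIiIiIiIiIiIhEREREiIiIiIiEREREREREREREREREiIiIiIiIiIiIhERERERESIiIiIRERERERERERERERERIiIiIiIiIiIiERERERERESIiIRERERERERERERERERESIiIiIiIiIiIhEREREREREREREREREREREREREREREREiIiIiIiIiIiERERERERERERERERERERERERERERERESIiIiIiIiIiIhERERERERERERETERERERERERERERERIiIiIiIiIiIiIRERERERERERETMxERERERERERERERESIiIiIiIiIiIiEREREREREREzMzERERERERERERERERIiIiIiIiIiIiIRERERERERETMzMxEREREREREREREREiIiIiIiIiIiIiERERERERETMzMzMRERERERERERERESIiIiIiIiIiIiIRERERERETMzMzMxERERERERERERERIiIiIiIiIiIiIiERERERETMzMzMzMREREREREREREREiIiIiIiIiIiIiIiERERETMzMzMzMxERERERERERERESIiIiIiIiIiIiIiIhERETMzMzMzMzEREREREREREREREiIiIiIiIiIiIiIiIRETMzMzMzMzMRERERERERERERESIiIiIiIiIiIiIiIhERMzMzMzMzMxERERERERERERERIiIiIiIiIiIiIiIiIRMzMzMzMzMzEREREREREREREREiIiIiIiIiIiIiIiIhEzMzMzMzMzMRERERERERERERERIiIiIiIiIiIiIiIiEzMzMzMzMzMxERERERERERERERESIiIiIiIiIiIiIiITMzMzMzMzMzEREREREREREREREREiIiIiIiIiIiIiITMzMzMzMzMzMRERERERERERERERERIiIiIiIiIiIiIzMzMzMzMzMzMxERERERERERERERERERIiIiIiIiIiIzMzMzMzMzMzMzERERERERERERERERERESIiIiIiIiMzMzMzMzMzMzMzMRERERERERERERERERERERESIjMzMzMzMzMzMzMzMzMxERERERERERERERERERERERETMzMzMzMzMzMzMzMzMzERERERERERERERERERERERETMzMzMzMzMzMzMzMzMzMRERERERERERERERERERERETMzMzMzMzMzMzMzMzMzMxERERERERERERERERERERETMzMzMzMzMzMzMzMzMzMzERERERERERERERERERERETMzMzMzMzMzMzMzMzMzMzMRERERERERERERERERERETMzMzMzMzMzMzMzMzMzMzMxERERERERERERERERERETMzMzMzMzMzMzMzMzMzMzMzERERERERERERERERERETMzMzMzMzMzMzMzMzMzMzMzMRERERERERERERERERETMzMzMzMzMzMzMzMzMzMzMzMxERERERERERERERERERMzMzMzMzMzMzMzMzMzMzMzMzEREREREREREREREREREzMzMzMzMzMzMzMzMzMzMzMzMRERERERERERERERERETMzMzMzMzMzMzMzMzMzMzMzMxERERERERERERERERETMzMzMzMzMzMzMzMzMzMzMzMzERERERERERERERERERMzMzMzMzMzMzMzMzMzMzMzMzMREREREREREREREREREzMzMzMzMzMzMzMzMzMzMzMzMxEREREREREREREREREzMzMzMzMzMzMzMzMzMzMzMzMzERERERERERERERERETMzMzMzMzMzMzMzMzMzMzMzMzMRERERERERERERERERMzMzMzMzMzMzMzMzMzMzMzMzMxEREREREREREREREREzMzMzMzMzMzMzMzMzMzMzMzMzERERERERERERERERETMzMzMzMzMzMzMzMzMzMzMzMzMRERERERERERERERERMzMzMzMzMzMzMzMzMzMzMzMzMxERERERERERERERERMzMzMzMzMzMzMzMzMzMzMzMzMz"/>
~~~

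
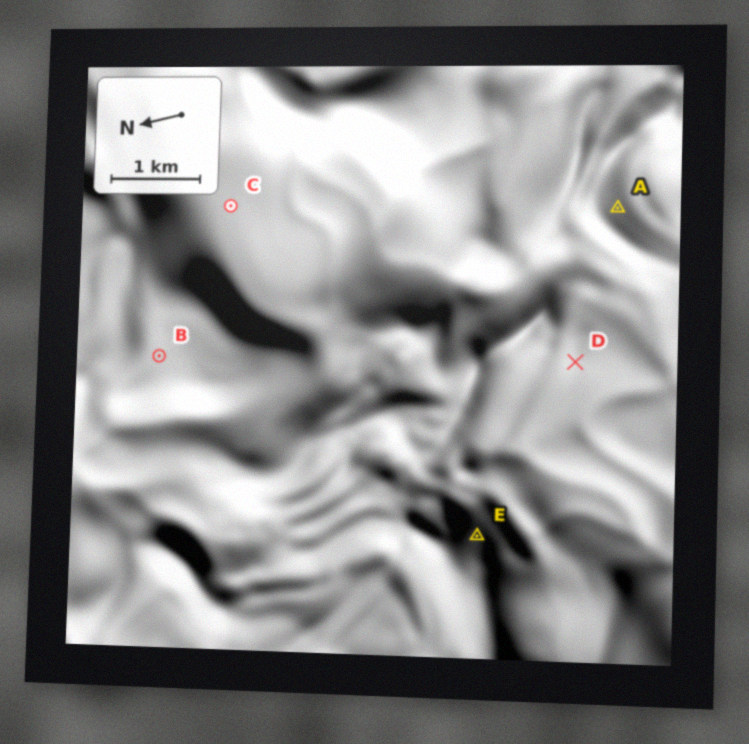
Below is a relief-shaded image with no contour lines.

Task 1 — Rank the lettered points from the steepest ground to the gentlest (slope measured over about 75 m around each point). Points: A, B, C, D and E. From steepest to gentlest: E A D B C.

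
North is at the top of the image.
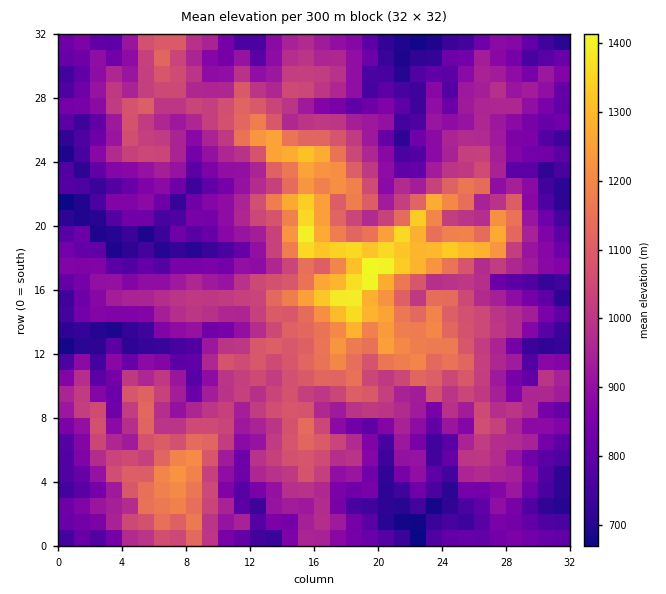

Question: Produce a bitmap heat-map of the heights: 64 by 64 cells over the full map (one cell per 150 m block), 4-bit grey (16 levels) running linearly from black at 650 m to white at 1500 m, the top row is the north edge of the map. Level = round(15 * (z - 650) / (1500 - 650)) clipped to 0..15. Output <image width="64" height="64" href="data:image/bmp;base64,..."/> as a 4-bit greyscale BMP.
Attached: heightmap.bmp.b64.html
<image width="64" height="64" href="data:image/bmp;base64,Qk12CAAAAAAAAHYAAAAoAAAAQAAAAEAAAAABAAQAAAAAAAAIAAATCwAAEwsAABAAAAAAAAAAAAAAABEREQAiIiIAMzMzAERERABVVVUAZmZmAHd3dwCIiIgAmZmZAKqqqgC7u7sAzMzMAN3d3QDu7u4A////ABIzIjNGdWh3iGZSIhESRVVVREMzIiEAIiMzMzNERDMyIjIzNFdmeHeZdkNEMRIkZlVEQzMyEQAjMzMzNEMzIjMyMzRFeHeJiKl1RFVBJDNWZVVEMiEAACMyIiM0QzMiIzNDRFd3eJmJmGZVVTE1U0ZmVTMhERAQARERIzRDMiISM0RFZlaJmZqod2VCEkZURWVDIRERASEBEREjREMiEREzNEVEV5qZmph3ZCEiNWVVZUMSIiESMRASMyNFQyIRESMzREV4mZmqmIZTEzNFZVZlQyNDIRIyIQE0M0VUMyERESIzVnmJqaqphkMkREVmZ2VDNEMRIjQyEjRERFVDIhEiI0RoiImqqql2UyVVZmZ4dkRFQxEzREITRVVVVVQyESMzRXiIeJqqqXZUJWZndnh2VFVCEjRVQRNnZmZVQyIRIzRGd3h3iaqqh2QlZmd3eHZVZkMSRVUxFGZmZUQyIiISRFd2Z2aJmaqXZSNWd3iIh2Z2UxJFVCEkZmZmVUMzIiI0aHVFZ4iIiZh2Q0ZneIiHd2ZTEkVDESJXZmZmZTMiMjVoZEaJh3eIiHdkNWd4iId2VUMTVUMiQkZ3ZVVlQzMzNWhjV5h2Znh3d2RFVniJh1QzIiRVNCJVJXd2VURUM0RFeFNXl2VWd3d2VGZmeJh2QzMzRWVFQjY1h3dlQzRURWeHQ1eYZUVmZ3ZVd3d4iHVEVVZmVWZCRkaHZnZUM0NFZ3YzaJhmRFVWdmVXeIiHZWZod3ZmUzV2RnZVVmZDIlZnVCR5mHdkNFZndlZ4iHZWdnmId3VEaIVndlVEZlVVZWdCJXmHd2UzVVZ3dmd3dneHiIh2VVeIdXd2ZUM2ZlVEZjE1aGZnZCM0Vmd3Znd3iIiYdlZmeYdnh3ZkQyRmVUNlMiRmRWZUIkV3d3d2eIiYiZh2eHiZiHiIdlQzI1ZlMlUhNUNFVUMTVnh3iHd4iZmamHeImamYiZh2VVUyRVQiNCJEIkMzITRWd3eIh3iJmZqYiJqqqZmZmHZmVCI0QxESEUMiIhERIkZ3Z4iId4iZq5iJuqqpmZmHdmVDERIiAAEBIhERIjIyNWVXeIiIiJmrqZm6qpmamYd3ZUMiEREREAAAERI1U0MjRFZniIiIiZq7mbqamaqYd3dmVUMhERIiIREiIjRUVUMzNFVniImZqrypqpmZqpiId2d2VDMiIjNDMzM0RVVmZUVVZ3d3iaq7zcqrmZmqiIh3ZmZlQzMSNEREREVWZmd2ZmVomYiZqs3cy7uoiJqHd3dmVVVDMhI0RFVVVmZmd3d3dmeJmqu7zuy8yph3mph2ZWZUREMhIjNFVVVVVWZmZmZ3d4iZrN3d7buph2Z5mYdlRUMyIhEjI0VVREVVVWZVVWd4iJmrzMzd3LqYdlZ4iIZDERERETNEREQ0RERFVVRFVmd3dniqq83uy6qYdVVEVDI0QyIjREREQyMzM0RERDRVVEVWh3iZve7su6qYh2ZUVmZUQ0REQ0QhEjIiMzIzI0Q0Z3iqiaq83d7dzMu6mXeHZVVURDRCMxESMhEiERESI0Vnisy8zd3MzN3czd3Mu6h1VERDM0IiEAERERERIiM0RWib3d3MzLvcy6qrvMu8yoZUQzIjQxEBEAASMyIjRERFZ5vty6maqr3cupqqupq8l1REQiMyEAIyERE0MzNEVVVom926mHeIis3bmImZeKynZUMyEiEBEiQyISMzNERWZ3ia3LqYZlZ5mt2oaHdnnKhkQyERABIzNEQyE0Q0RFZ4iIrduph5dFeIrbl2VVaLp1QzIQAAEkRERDISNEREVniarN26l5mHVHeLy5h3RHmnUyIREREjRDREQyEkRERWeJq7y7qIqYh0Zmiru7qENYdTMhEiIhIiM0REMhIzNFVmeJqqqZq5d2NnVXiaqqhDZlMiITMxEiMzNERDIiMzRFVneaqZq6h2U0ZUZ3eIiXM1VCERMxEjNDRERVQyNEREVniJuqq6mHZTJENWdmd4dCRDIREhEjRERVVWVTI0VVVWepq7qqmIZlQiI0VlZndlIiESMxASNFVWZ3dlM0RVVWebq8u7qIdlVDETRVVnd2VDIjMzESNEZniHd2VDRVZniby8zLuYdlVDISNEVmd2VEVUQyIRIzRWeHd2ZURVZ4mru7qqqYh2VDIhJEVWZmZUREQyESESI0V3dmZlRWZnmqq5h3d3d3ZUMxEzNFVVVVVDMyEiMhEjRXdmVmRVZmiZqpdmZ3d2ZVVEISNFVUVWVUMzIjMyIjNWeHZlVFZ3eIioh1VmZmZUVVQxE1VERWVURVREMzMzRFeImHVVZ3eIeZd3ZURERDM0REESRDNFZVVVVEMzM0RFZ3d4dnd3ZneJh2d2ZUQzMiNDMhJEM0VVZmVUQzIzM0VnZWiGd2ZmZol2Vnd2ZVVUIjIxEkQjVVVmVVVEMhIzRWZVV4Z3VVVVd2VWZ3d2ZlQiMiETRCNVVmVURlQzEjM0VlVnh3dlREV2VEZnd3dmUyEyIBNCE1RWVVQ1VUMiI0VlRWiHd3ZTNWVDRWd2ZmZUMRIQEzEkRFZVVDNERDMzRUNFZ4h2ZlQ1VDNFZmZmZlRDERASISQ0VUREIjM0MzNEM0VomHdUQyNEIjRWZlVVVDMhEQERNDNVQzIhIiMzNEMjRWiIh2VVQiMiNFZmVEVUMiEREBEjMjREQyEREjNEMSNFeHeIdmVTIRNFVVZVREMyEQEQERERI0RVRDIR"/>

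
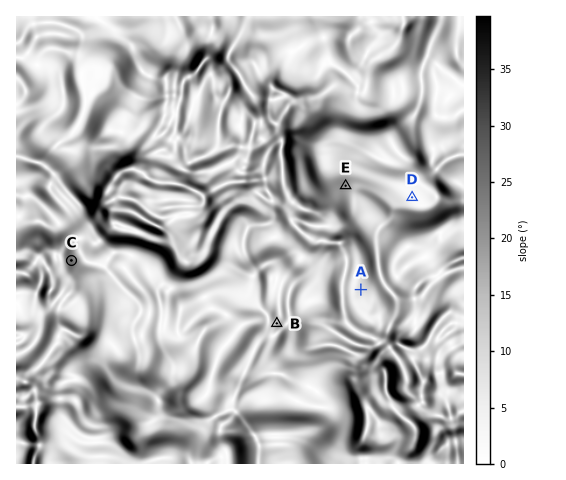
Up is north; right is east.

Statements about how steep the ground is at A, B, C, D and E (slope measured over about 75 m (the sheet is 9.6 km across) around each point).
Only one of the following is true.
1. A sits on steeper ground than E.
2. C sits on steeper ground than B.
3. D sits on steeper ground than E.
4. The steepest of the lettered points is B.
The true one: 2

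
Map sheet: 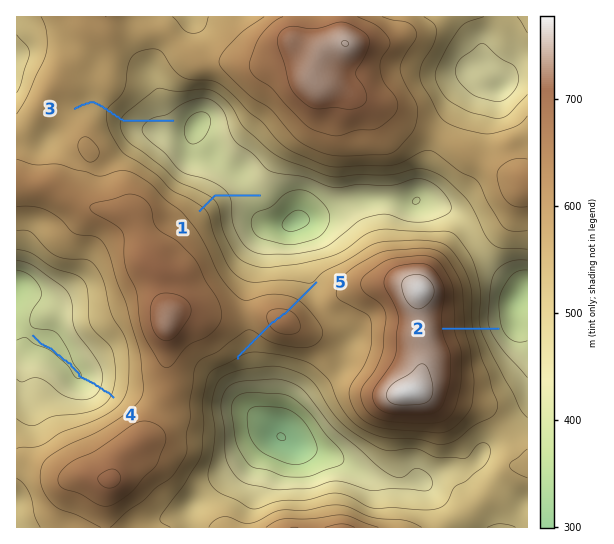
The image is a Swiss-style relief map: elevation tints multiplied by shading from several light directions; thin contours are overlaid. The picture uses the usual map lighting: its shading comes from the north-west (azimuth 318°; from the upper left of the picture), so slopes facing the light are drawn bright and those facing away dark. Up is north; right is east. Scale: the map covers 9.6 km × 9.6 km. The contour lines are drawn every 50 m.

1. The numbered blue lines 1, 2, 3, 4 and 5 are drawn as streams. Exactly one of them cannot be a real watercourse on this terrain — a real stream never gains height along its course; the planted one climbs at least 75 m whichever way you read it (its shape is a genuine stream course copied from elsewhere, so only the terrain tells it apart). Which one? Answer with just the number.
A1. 5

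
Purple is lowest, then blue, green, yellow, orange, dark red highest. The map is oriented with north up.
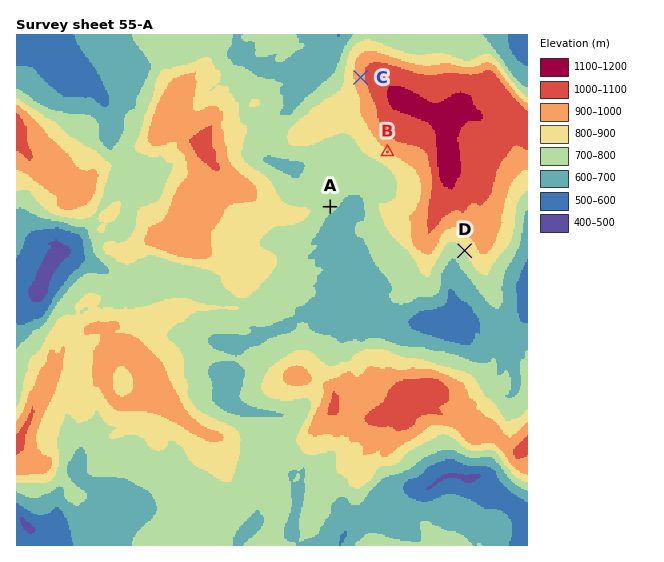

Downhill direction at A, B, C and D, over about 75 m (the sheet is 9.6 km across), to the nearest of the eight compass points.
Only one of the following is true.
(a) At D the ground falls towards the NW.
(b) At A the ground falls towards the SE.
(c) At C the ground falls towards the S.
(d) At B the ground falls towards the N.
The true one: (b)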